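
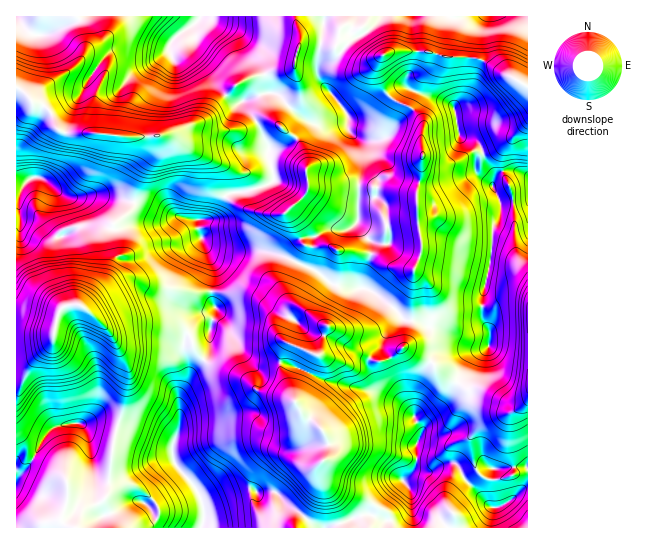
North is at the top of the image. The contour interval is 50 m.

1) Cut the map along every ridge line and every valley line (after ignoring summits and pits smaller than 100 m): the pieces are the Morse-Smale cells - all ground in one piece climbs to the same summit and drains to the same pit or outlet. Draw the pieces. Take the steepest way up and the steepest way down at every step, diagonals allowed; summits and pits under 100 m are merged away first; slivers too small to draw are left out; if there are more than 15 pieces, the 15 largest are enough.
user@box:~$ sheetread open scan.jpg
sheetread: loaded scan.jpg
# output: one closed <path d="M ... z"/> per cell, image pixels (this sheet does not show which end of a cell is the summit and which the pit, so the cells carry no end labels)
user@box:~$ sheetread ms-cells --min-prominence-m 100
<path d="M294 16l-277 0-1 71 10 6 7 10 10 2 8 8 6 16 10 4 36 0 24 4 15 0 36-5 25-12 13-17 21-19 13-7 42-8 3-3 5-21 0-11z"/><path d="M77 304l-11 1-6 5-8 33-20 20-8 16-8 4 1 145 58 0 6-17 6-4 15-6 6-8 4-43 12-45 4-24 0-15-19-35-18-18z"/><path d="M405 348l-23 13-7 0-14-8-4 0-12 8-30-6-7 12-13 35 6 11 20 16 8 17-1 11-11 10 2 24-14 26 4 4 10 7 10 0 34-13 8 0 15 6 9-1 11-5 5-6 0-18-7-10 8-8 4-8 0-20 7-14 1-9 6-7 17-13 10-20-19-11-5-8z"/><path d="M405 87l-8 4-5 7 6 5 12 4 13 15-2 55-4 10 0 34 4 17 0 15-8 17-1 51 9 0 9 6 9 1 34 16 14 3 2-2 0-15-5-7-3-9 2-20 8-33 2-35 6-5 2-10-1-10-8-15 1-13-8-11-6-19-8-4-9-2-3-3-3-21-5-9z"/><path d="M205 360l-13 11-13 26 1 26-8 24 4 18 19 21 8 19 28-12 23-4 3 3 18 0 14 15 16 10 14-26-2-24 11-10 1-4-2-16-13-16-13-8-8-13-32-8-16-13z"/><path d="M153 325l-19 0-25 6 19 35 0 15-4 24-11 37-5 51-6 8-15 6-6 4-4 17 124 0 2-3 1-18-3-9-10-17-15-16-4-12 1-11 7-19-1-26 13-26 11-12-10-12-4-12-4-4z"/><path d="M137 203l-3 0-3 7-18 15-1 20 3 13-6 15-4 8-24 25 29 25 24-6 19 0 29 4 7 6 4 12 10 13 8-13-2-16 7-24-4-5 1-36-13-31-3-14-18-5-17-1z"/><path d="M381 16l-86 0 1 9 4 9 0 11-5 21-4 3-16 2-25 6-13 7-21 19-13 17-25 12-11 1 0 2 50 30 3 6 0 16 5 9 10-4 20-3 16-6 2-2 0-10-5-17 0-9-11-23-14-20 20-9 12 0 23 22 13 8 15 1 19-3 3-6-29-36-2-10 5-5 13-5 15-19 16-8 14-13z"/><path d="M39 177l-6 0-12 11-5 1 0 125 37 10 2 3 2-12 6-8 11-3 8 1 23-24 10-23-3-13 0-18 19-17 2-7-18-6-20-2-26 2-11-5z"/><path d="M527 16l-145 0-16 16-16 8-15 19-13 5-5 5 0 6 4 8 23 26 4 9 3 3 7 2 16-3 17-22-7-8-7-19 3-13 9-6 25-1 17 1 15 5 33 2 23 14 25 12z"/><path d="M207 245l-2 4 8 17-1 36 4 5 0 4-7 20 2 16-7 12 9 6 32 14 16 13 32 8-12-27-1-14 8-16-5-5 6-19 9-8 6-1-10-6-7-9 0-13 8-20-12-6-20-5-30 1-23-4z"/><path d="M414 51l-25 1-9 6-3 13 10 23 4 3 6-6 8-4 46 17 5 9 3 21 3 3 9 2 8 4 6 19 8 11 1 7 2-5 7-4 14 0 10 5 1-90-26-13-23-14-33-2-15-5z"/><path d="M18 88l-2 1 1 99 4 0 12-11 6 0 19 15 11 5 26-2 20 2 18 6 2-2 0-10 4-12 16-28-1-15-27 1-24-4-40-1-6-3-6-16-8-8-10-2-5-8z"/><path d="M527 200l-27 3 1 8-2 10-6 5-2 35-8 33-2 20 2 7 6 9 0 16-18 11-14 25 12 7 13 2 33 16 8-3 5-5z"/><path d="M459 383l-6 6-6 13-22 17-2 12-7 14 1 13-4 12 16 2 14-8 11-1 6 6 7 13 23 25 3 0 0-38 35-3 0-65-13 6-33-16-13-2z"/>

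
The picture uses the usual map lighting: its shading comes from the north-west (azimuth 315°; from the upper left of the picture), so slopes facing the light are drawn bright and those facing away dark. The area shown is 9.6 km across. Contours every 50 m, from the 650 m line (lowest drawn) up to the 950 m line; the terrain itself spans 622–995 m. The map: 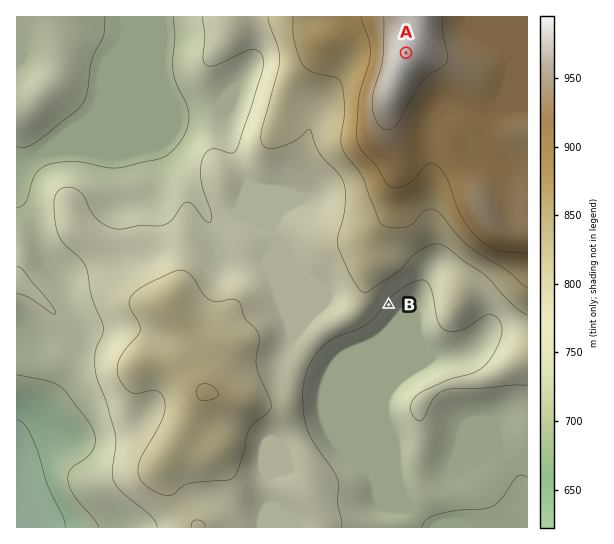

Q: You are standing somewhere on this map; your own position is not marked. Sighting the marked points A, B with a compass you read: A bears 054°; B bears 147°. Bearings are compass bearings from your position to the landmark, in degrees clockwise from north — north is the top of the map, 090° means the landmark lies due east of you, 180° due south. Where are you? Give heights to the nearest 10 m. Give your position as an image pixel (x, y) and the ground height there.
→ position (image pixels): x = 283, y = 142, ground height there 800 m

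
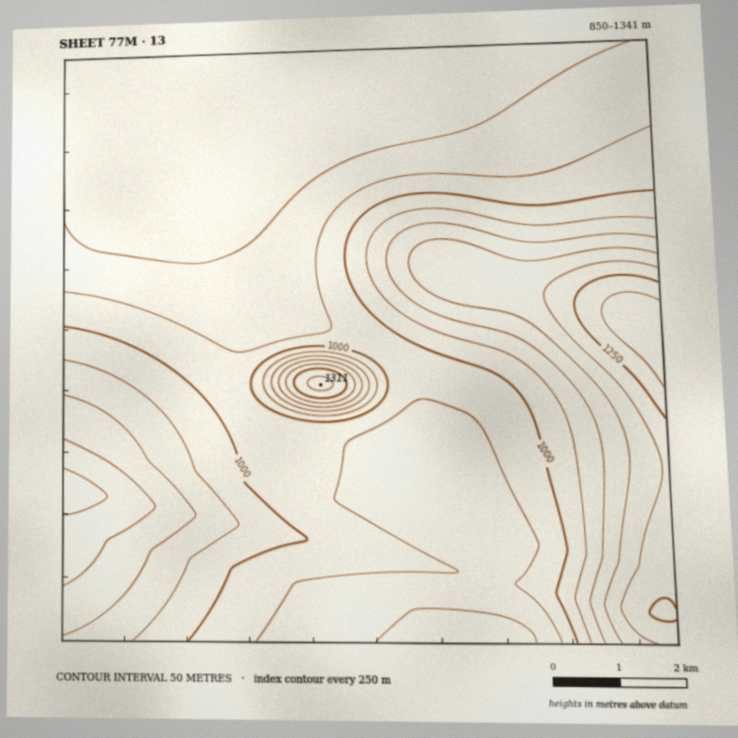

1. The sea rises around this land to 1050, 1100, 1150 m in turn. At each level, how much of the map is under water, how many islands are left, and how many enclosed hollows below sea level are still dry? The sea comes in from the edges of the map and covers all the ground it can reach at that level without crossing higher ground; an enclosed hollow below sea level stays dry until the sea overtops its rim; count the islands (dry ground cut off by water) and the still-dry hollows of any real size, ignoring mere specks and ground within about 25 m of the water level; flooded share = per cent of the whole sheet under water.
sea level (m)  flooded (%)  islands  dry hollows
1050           72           1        0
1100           80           1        0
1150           88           1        0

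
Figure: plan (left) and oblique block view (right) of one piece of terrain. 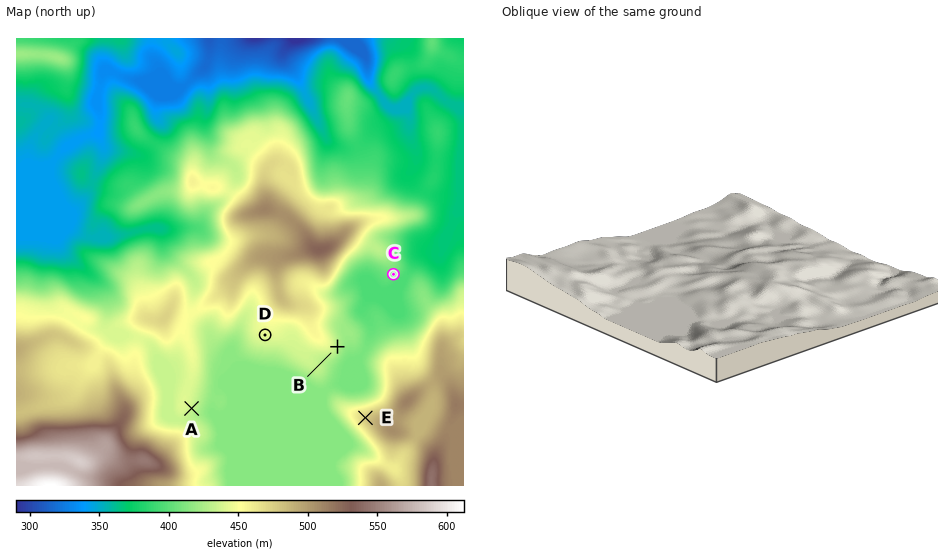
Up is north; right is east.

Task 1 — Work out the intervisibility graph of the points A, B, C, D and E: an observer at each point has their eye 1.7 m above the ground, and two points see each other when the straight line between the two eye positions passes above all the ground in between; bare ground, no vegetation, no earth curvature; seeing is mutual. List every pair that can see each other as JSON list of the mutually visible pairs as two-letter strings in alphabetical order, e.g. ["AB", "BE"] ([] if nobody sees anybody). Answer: ["AD", "AE", "BC", "BE", "CE", "DE"]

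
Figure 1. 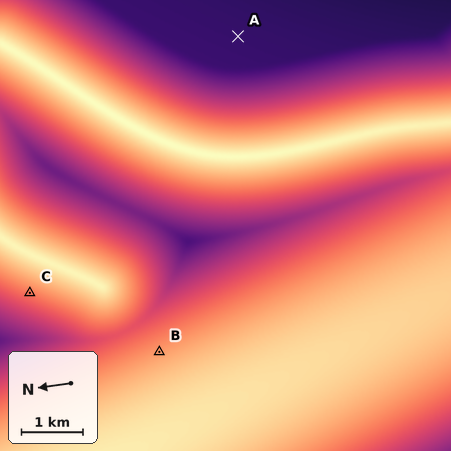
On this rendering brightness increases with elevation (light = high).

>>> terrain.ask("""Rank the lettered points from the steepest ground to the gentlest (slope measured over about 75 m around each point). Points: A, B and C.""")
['C', 'B', 'A']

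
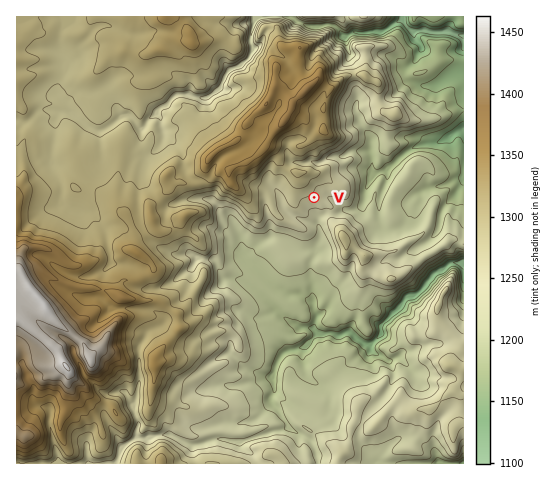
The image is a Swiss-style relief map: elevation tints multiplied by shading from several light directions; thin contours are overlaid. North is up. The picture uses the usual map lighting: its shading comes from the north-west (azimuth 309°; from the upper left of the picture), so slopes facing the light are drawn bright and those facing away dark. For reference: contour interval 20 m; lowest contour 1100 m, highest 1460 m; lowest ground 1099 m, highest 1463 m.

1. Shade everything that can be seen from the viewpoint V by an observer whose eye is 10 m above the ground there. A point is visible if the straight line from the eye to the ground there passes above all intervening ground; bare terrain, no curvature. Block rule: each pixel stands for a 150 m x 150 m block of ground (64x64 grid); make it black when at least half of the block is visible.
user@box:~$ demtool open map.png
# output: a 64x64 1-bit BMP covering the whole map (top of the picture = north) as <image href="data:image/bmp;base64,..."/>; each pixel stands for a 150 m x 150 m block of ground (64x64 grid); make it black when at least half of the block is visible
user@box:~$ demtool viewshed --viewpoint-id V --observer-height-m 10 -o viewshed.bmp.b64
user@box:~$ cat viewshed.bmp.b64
<image width="64" height="64" href="data:image/bmp;base64,Qk0+AgAAAAAAAD4AAAAoAAAAQAAAAEAAAAABAAEAAAAAAAACAAATCwAAEwsAAAIAAAAAAAAA////AAAAAAAAAG//w+QAAAAAf/+fwAAAAABeDn/HAAAAAAAAPx8AAAAAAAHCPwAAAAAAAPx/IAAAABAAPf+QAAAAHAD5PxmAAAAY//o/jQAAABB//P/mAAAAAAH5//YAAAAIAHvv+AAAAAAAx//4AAAQCAAH//gAABEPgDP/4AAANw/gef9AAAAfA/j4P4AAAEcAcfw4AAAAxgAx/6AAAAGHAc/+AAAAAwMB//wcAAAHAQH/IO4AAA8AB/xD5wAAHgD//4GfAAg4A/9+AF4ACDAADzAAXAAEYAAPEABAAABgAA8QAAABAPAAH6AAeAGAwgA4AAA+AAAAAGAQAB4MEAAAQDAAHg8MAAAAYAAeD8QAAACAAH4f5AAAAIAB/nzgAAAAwCR/7OAAAAAAIPgs8AAAAABg/gRwAAAAAOD+ABAAAAABwPwAAAAAAAHgeAAAAAAAAeBwAAAAAAAAYAAAAAAAAAAwAAAAAAAAABAAAAAAAAAAAAAAAAAAAAAAHAAAAAAAAAAAAAAAAAAAAgAAAAAAAAAAAA4AAAAAAAAACAAAAAAAAAAAAAAAAAAAAAAAAAAAAAAAAAAAAAAAAAAQAAAAAAAAAAAAAAAAAAAAAAAAAAAAAAAAAAAAAAAAAAAAAAAAAAAAAAAAAAAAAAAAAAAAAAAAAAAAAAAAAAAAAAAAAAAAAAAAAA=="/>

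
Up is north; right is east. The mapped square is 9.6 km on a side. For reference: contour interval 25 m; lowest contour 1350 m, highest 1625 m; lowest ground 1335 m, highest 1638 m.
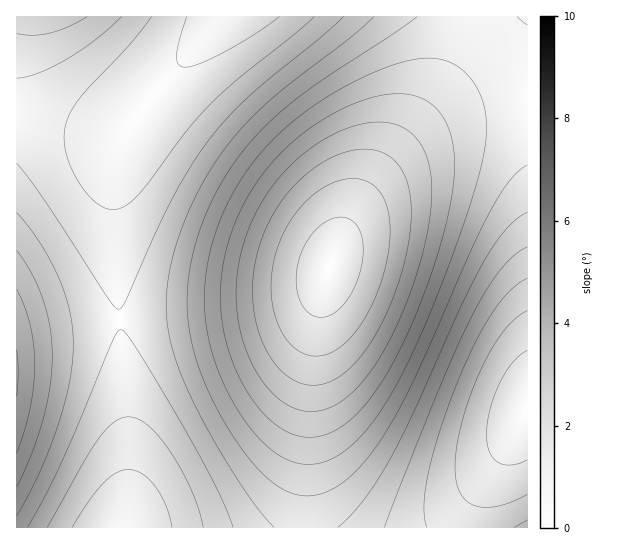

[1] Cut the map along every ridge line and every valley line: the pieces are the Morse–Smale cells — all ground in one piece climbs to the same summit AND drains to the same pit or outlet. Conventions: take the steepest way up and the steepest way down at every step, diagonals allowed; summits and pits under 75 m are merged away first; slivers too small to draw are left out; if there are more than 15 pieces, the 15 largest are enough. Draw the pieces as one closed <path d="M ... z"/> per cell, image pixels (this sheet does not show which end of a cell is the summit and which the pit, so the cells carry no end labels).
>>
<path d="M459 16l-443 1 1 103 82 13 19-1 15-10-12 21-8 39 2 83 10 113 4 73-1 47-5 30 182-1 2-74 5-94 8-57 7-28 9-27 20-40 81-120 14-26 6-20z"/><path d="M527 16l-67 1-3 24-6 20-14 26-73 107-28 53-16 55-8 57-5 94-1 75 222-1z"/><path d="M23 120l-7 1 0 406 106 1 6-30 1-47-4-73-10-113-2-83 6-31 12-26-13 7-19 1z"/>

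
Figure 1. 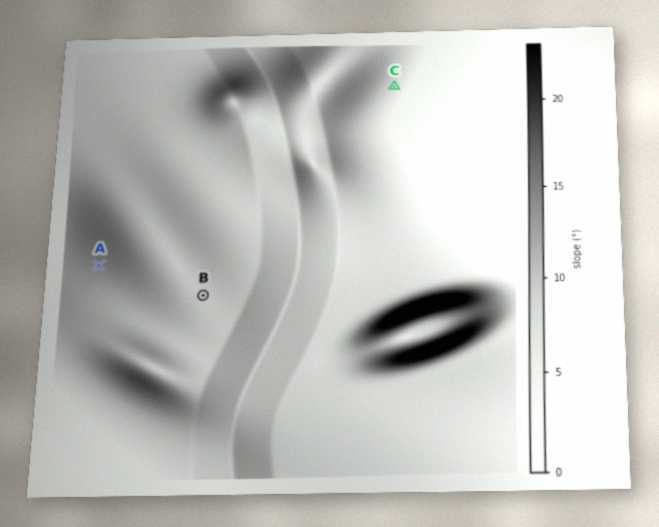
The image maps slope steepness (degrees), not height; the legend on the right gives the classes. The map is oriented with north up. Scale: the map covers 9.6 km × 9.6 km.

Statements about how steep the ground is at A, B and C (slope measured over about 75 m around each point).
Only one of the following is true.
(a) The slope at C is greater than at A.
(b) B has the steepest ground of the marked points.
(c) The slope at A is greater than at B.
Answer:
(c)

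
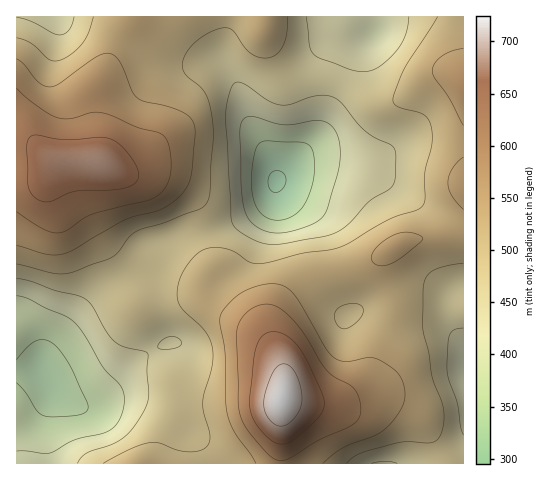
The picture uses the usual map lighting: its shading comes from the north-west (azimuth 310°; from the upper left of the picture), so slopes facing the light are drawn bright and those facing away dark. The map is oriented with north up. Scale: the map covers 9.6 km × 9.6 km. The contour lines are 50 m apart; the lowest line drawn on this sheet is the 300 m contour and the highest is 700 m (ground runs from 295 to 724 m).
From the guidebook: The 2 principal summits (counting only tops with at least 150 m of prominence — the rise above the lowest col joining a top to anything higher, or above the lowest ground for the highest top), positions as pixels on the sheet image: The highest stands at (283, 399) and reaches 724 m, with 429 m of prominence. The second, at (97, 162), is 683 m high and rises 199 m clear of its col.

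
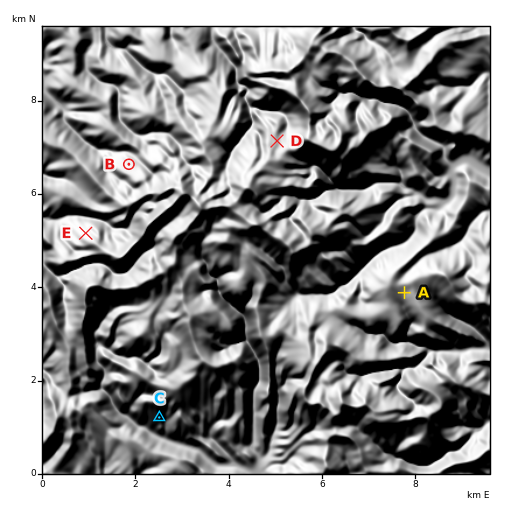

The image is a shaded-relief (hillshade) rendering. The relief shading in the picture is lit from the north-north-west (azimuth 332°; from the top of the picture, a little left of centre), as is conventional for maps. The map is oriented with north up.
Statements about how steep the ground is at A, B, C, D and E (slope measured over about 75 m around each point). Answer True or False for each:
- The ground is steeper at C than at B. True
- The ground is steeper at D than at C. False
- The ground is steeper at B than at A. True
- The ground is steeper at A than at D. False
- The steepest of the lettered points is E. True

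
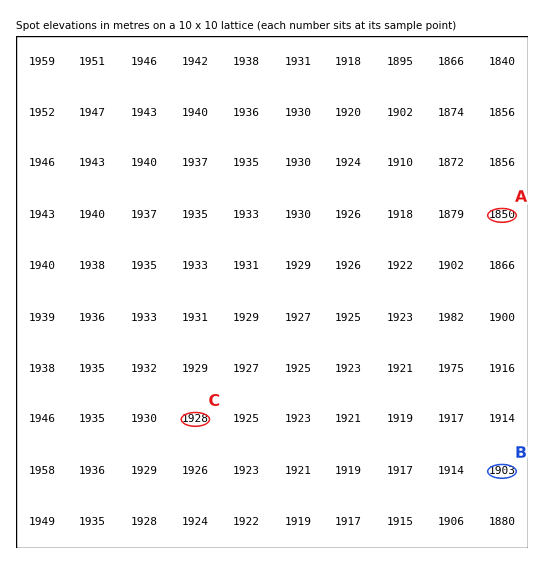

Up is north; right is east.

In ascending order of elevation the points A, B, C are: A B C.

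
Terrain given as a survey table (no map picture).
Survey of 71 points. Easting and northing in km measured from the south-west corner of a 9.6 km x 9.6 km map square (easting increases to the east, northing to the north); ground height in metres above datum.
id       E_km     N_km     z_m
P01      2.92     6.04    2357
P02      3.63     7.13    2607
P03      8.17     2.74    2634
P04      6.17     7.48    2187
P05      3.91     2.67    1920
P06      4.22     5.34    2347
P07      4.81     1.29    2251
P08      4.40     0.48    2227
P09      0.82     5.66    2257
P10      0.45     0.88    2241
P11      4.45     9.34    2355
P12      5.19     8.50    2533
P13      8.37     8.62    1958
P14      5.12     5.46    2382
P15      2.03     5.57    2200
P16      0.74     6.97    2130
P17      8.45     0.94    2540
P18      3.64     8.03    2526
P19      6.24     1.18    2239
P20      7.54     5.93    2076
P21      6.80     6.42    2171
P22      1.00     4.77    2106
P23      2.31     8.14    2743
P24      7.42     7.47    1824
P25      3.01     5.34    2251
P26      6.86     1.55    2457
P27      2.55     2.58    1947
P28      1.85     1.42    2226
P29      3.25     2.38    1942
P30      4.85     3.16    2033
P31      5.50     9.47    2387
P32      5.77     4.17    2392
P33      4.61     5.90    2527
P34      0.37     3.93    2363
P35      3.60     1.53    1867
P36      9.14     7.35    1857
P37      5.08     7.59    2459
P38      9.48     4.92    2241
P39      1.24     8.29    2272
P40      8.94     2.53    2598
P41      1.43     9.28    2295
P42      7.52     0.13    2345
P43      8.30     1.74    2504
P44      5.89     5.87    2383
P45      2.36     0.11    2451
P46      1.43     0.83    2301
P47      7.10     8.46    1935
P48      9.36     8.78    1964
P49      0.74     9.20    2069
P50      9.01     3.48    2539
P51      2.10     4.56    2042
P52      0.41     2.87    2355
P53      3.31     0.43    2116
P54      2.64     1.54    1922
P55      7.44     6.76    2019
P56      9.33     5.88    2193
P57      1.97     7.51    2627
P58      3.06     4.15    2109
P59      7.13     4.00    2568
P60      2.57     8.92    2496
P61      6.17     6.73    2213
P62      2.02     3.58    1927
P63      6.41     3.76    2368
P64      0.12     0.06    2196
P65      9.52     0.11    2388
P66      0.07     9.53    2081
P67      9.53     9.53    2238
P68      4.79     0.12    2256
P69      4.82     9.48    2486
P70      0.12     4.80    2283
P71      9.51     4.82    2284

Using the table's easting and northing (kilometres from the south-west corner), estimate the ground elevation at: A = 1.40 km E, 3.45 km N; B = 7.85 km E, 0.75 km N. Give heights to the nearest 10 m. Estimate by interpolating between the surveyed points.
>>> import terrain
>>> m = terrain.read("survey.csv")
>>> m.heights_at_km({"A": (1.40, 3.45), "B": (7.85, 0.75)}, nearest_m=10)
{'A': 2050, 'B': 2550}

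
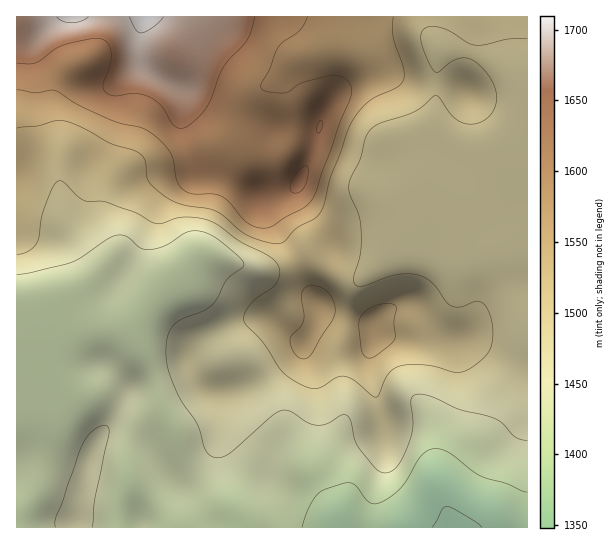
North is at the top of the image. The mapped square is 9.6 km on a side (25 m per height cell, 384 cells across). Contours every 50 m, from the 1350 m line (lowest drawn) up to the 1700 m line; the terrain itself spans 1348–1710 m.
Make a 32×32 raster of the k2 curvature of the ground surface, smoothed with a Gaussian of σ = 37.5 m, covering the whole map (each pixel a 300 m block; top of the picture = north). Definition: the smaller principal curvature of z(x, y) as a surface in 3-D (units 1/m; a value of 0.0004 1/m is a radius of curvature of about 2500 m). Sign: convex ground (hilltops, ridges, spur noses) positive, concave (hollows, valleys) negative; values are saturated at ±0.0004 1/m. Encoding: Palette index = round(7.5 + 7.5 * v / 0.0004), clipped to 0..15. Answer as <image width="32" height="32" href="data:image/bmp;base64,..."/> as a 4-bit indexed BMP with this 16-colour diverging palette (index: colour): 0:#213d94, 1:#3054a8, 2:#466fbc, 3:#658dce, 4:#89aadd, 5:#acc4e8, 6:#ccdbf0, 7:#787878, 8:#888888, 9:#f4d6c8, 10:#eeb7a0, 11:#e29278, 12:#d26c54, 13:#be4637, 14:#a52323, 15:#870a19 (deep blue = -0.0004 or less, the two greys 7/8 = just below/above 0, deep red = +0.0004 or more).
<image width="32" height="32" href="data:image/bmp;base64,Qk12AgAAAAAAAHYAAAAoAAAAIAAAACAAAAABAAQAAAAAAAACAAATCwAAEwsAABAAAAAAAAAAlD0hAKhUMAC8b0YAzo1lAN2qiQDoxKwA8NvMAHh4eACIiIgAyNb0AKC37gB4kuIAVGzSADdGvgAjI6UAGQqHAEaKlBmEZ3ZWd2VWZVZ3ZmZUZ3UXVYdUZ3hlRmZVZVVndFh3JWiHVniHVkRVM0RnZ4VWdxWHZXdodkZTeEE2iXeGVZcmdkaHZ3VWZJtgRoiId2OXNoVGd2d1ZlWqYVZniHdkZ2VkNWdlZXY0iWJXZmh3dkVnQkeIdlRmI2czVnd3eHdVijGJmIY1dxRTFGdmeHd2d2gThmdjJ4YXYjV5hmh3dol1FqdEQVuUKYRmaYZ3d3ZmZTanZTR6hAeXd2mHZnd3ZmZFl2ZHdWYHl2dXd2Z3d3dmVFVWemN6BaZ3RWdmVWd4hlVEVmdHqxBoqEaHZyIzR4dmZWdSNmIyE0RGd3eWZjN2VFVBAAMkdFVFZ3d3t3hzNFQiAAIySZVnd3d3d4dVdjR3EAW5YRZ1Z3d3eId2RoVVhAMmy1QCZWd3d3iHdjZ1d2KIJLpKYDV3d3d3h4YmhmdV2lSIKqAFd3d3d3eXJodFVXd2RCdjBHd3eId3djVlQzNFVmUyaAF3d3d3d2VEM1VIdEZogXgQRnd2VndFRFZ1SJhUaIKZQCNFVWVnaEaJlEWIZFZjaHJGUzinV2Y2iWVnmXRFZkeUWJMptld1EkZpdmdmRVZlZGmTN2RneDACZ2VnZ2VUREVnckVGd1dVIFdlZ3iVV2ZmdkJneHdHeYNIhmd4hVh2hoY0d3d3"/>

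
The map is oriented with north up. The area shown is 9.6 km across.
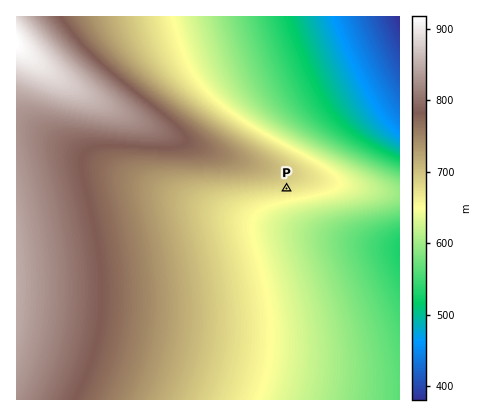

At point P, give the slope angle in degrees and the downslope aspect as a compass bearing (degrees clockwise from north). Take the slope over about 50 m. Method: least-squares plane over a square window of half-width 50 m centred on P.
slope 5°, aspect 169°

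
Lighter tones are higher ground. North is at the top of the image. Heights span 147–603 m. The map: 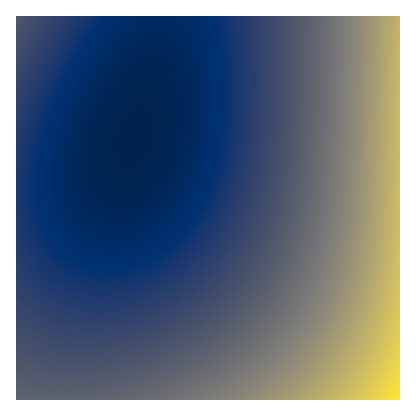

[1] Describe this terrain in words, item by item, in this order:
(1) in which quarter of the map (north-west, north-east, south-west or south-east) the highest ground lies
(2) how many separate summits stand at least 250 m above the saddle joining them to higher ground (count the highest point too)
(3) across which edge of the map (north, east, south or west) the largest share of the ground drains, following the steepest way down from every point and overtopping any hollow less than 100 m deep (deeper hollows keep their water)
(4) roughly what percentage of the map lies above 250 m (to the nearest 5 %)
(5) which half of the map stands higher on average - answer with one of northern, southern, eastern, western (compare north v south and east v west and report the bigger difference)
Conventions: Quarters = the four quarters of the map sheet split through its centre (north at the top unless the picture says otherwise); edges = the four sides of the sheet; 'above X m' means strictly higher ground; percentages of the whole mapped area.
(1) Look to the south-east quarter for the highest ground.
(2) Counting only tops that stand 250 m proud, the map has 1 summit.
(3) The largest share of the runoff leaves by the northern edge.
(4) Ground above 250 m makes up about 50 % of the sheet.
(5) The eastern half stands higher on average than the western half.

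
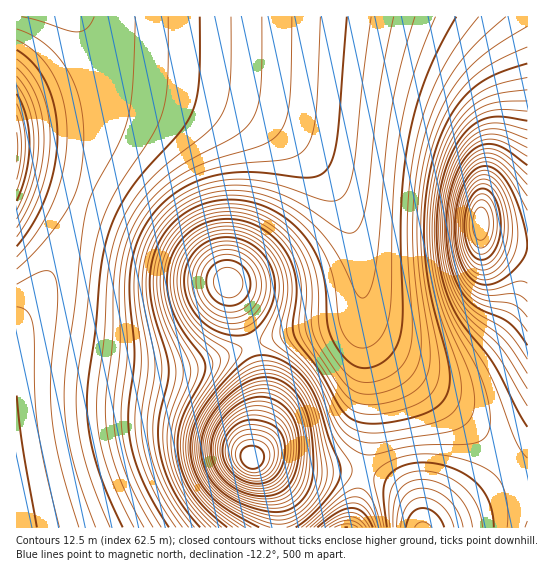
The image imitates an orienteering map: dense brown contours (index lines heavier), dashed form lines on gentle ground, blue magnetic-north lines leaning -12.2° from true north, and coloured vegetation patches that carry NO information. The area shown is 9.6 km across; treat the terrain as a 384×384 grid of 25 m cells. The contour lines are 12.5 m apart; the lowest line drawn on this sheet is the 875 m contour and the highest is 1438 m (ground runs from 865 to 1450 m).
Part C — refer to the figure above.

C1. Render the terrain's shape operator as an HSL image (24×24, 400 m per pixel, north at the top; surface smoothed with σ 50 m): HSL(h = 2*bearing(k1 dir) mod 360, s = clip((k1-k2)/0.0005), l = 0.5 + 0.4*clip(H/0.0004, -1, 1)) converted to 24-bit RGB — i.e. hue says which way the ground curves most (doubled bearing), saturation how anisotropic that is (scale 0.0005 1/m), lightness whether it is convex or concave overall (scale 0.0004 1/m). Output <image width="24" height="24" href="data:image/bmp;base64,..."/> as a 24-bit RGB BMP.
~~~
<image width="24" height="24" href="data:image/bmp;base64,Qk32BgAAAAAAADYAAAAoAAAAGAAAABgAAAABABgAAAAAAMAGAAATCwAAEwsAAAAAAAAAAAAAgXuBgnmBg3aChXKDh22DimeEj12FmUl9pzZWsE4uuqormtkotddpxJKRSzDUAD+tAKnLSex7t9mIsKCNnHmei2qbhWiVhGqPgXqCgniDg3SEhXCHiGuJimSNjFSVqDSpyyKO2zdI3LVQePo7N/pedsLFZEjcACrqAKPoRdqWksR3qJR/nXCNm2WYlWSVkGeOgHmCgXeEgXOGgW6IgWqMf2ORcEyecCO8wS3k3o/S8Nvo1PfkbujDJ8/bMD3THR7iJ37UVL2lgql0nYN1m2h+mWGHlWGIkWWEf3mDfnaEfXKHem6Kd2qPb2SVSkumFx3LT0PoxdTn2PPm7Nnn1qrNP5TCHlqwNji3TWavaJydhZJ2lHJtl2N0ll97lGB9kmR8fHiDenaFd3KIcm6Ma2uQZ3CYUXioF3XJKZvqsty33uWnyZuH5ZGTpG+7HUejNkaZYmGRdXyEh3t0j2hqk2Fuk19zkmF2kWV2eXiDdnaGc3SIb3SMbXePbIGTYpWbLq6vEsOye8lw57qMx5h51KuBw3iRNiqlMTeMbGSBgHJ4hmxujGRrkF9rj2BtjmRyj2hzeHyDdnqGc3qIcXqKcXuKdIGGb4hyUJBbG5VKGrcf3NpY1aiAyquFwG19ezGmSTWIbmN8f25zhWlxi2FukF1mjmJkiWlti25zd4GEdX+FdHyGcnmGcnOCf3J6iXBllIJSYpIyIZ0HVM4AyOwk1LZOvktGmjaRZ0KEcGV6fW52hGZ4jVtzlVlfkXFhhHpvhHh2c4WCdIKFc3yEcXGDfGyDiGJ8lFZjpVtLsIxBfrclR8YAY88AocYXm3A7gUhpbVR9bmh7emx9hWCEkVJ7oU9ToYxZdYxodIR8bYd/cYSFcXmDcWyEe2KJkViRn1OFrldsuH5mv75rgMxNTdIoVK00ZYJSYF51XV5/Z2aAc2aBfVWJmESLuEJGv7JQVqNVYZOIZIt9a4aGbHeEaWWHblqPfFKal1eprnSntpSZv72kpMCdgbmaY6ukVn+YU2OPWF6KY2GGbF+Gb0iOmzOg0DtG4tpUQsFQSKKfWY9/YomIZniHYGaKWFWUWVChaF2uiYOyq625vsW9uMK+maO4bnOzUE6sUkycXFSRZ16KZ1mKXTqSgCOl30Rc/fV2QdhcL6CvTpSFWYyNX3yKW3CNU2iWTm2lW4Wyfqm4ob+3tsS1vLGxsZC2l2W1fUqub0qebFSSbV2LZFaMSDCVWBim31mC//rCVuJ2HoW2RpmST4uRWH+NWXuPUn6XTZCkUbKzabmehL2LrbyTuJyNtXKOtFKjoUiniEyae1eQc2CLYFeMNCuWKBGl0XGq//rMetyQFly3QpSdSYSVU3+QWIGPVY2UT56VTKuGU7Vrdbhgq7hntothtFFXqkh1nkqJlFOSg16MdmWIXlqLLTWWDiKkdqvF//zM1smTGi+0Q4GhRXeYUXiRWoGNW4+MVpZ+T59oUKlMea9LqrFLrYNKp1ZJnktdlVN0jV2ChWeId2uGX2KKNEyWEUykWNSm/f/M4pKHQSWvR2ikRWWaUG2RXXuLY4mGYI51WZRfZJpTf55Pnp9NnYBOmWRQk1dZjV9uh2l9gW+EdXGEZW2JQGKVG3KkOtyD9f+o54VteTSrTUunR1GbUmCRYXGJa4OFa4Z2aItmco9ggZJckpFakX9bjnBfimhlhmxyg3J9fXWBdHWDa3aITnSSLI6iLdZn3vtn34FYokSkdU6rWUqdVlSSY2iJb3mDdIJ7dIVxeodtgolqiYhqiX9rh3huhHRygnZ5gHmAenmBdnqDcHyHXICPQJ2dOMBcueBPy4ZRnFWBmU+sdE6daFeSamWJcnODeX+AeoF5fYN3gYR1hIN1g392gnx3gXt6f3x9fHuAenyBd36Dc4CGZ4aLVJaMSqtem8JPtI1XlGJtqlGgilObeFyRdGiJd3OEenuAfX9+f4B8gIF8gYF7gX98gH59f35+fn1/fH2Aen6BeYCDdoOFb4iIY4+CW5xliKlboZFhj3NrpVSGmFmWhGKPfGyIe3WEfXuBfn5/f39/gIB+gIB+gH9+f39/f39/fn+AfX+Be3+BeoGCeISEdIaDbot+aJFsgJhnlZJqjIBwnVp1k2CGi2iMgXCGfneDfnyBf36Af39/f39/f39/f39/f39/f3+Afn+AfX+BfICBe4KCeYOCd4WAdId8cYtyfY5vio1xiYV0lWJsjmd8iW6EhHSFgHmCf32Bf36Af3+Af39/f39/f3+Af3+Af3+Afn+AfYCAfYGBfIKBe4KAeYR+eIV7d4d2fYl1hYh1h4V2"/>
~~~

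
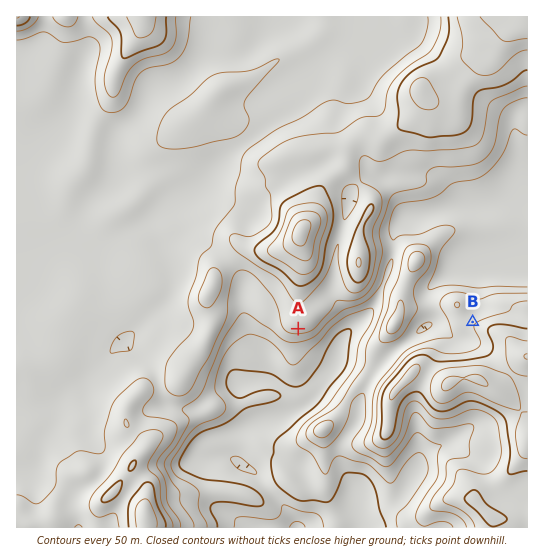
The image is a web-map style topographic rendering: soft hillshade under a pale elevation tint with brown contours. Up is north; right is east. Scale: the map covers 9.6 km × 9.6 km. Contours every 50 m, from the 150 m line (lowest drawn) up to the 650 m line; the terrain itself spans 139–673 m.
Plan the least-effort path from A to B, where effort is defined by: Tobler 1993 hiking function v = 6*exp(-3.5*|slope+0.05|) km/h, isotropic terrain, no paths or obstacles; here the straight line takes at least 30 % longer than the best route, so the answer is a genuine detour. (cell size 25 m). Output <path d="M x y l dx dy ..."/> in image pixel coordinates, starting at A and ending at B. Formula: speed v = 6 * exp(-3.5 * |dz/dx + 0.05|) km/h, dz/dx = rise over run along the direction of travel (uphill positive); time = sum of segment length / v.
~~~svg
<path d="M298 329l9 0 8-4 20-20 3-2 19 0 13-6 8-8 3-2 8 0 5-2 5 0 8 4 2 1 4 8 2 3 3 2 8 4 8 0 29 15 10 0"/>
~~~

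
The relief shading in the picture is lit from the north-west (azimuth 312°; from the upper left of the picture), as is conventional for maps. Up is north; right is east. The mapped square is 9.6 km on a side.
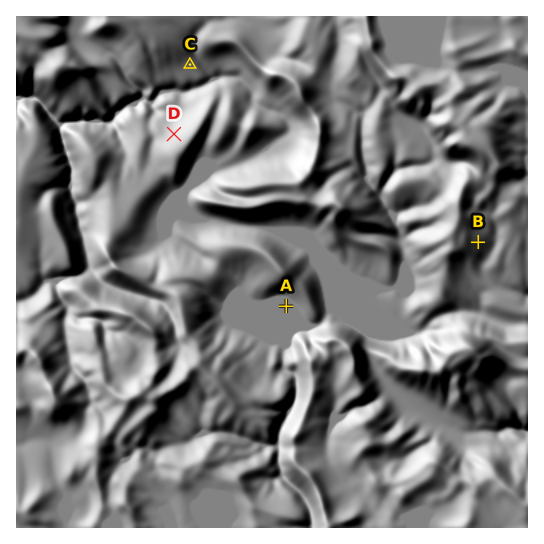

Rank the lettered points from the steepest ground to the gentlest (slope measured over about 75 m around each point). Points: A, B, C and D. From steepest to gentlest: D B C A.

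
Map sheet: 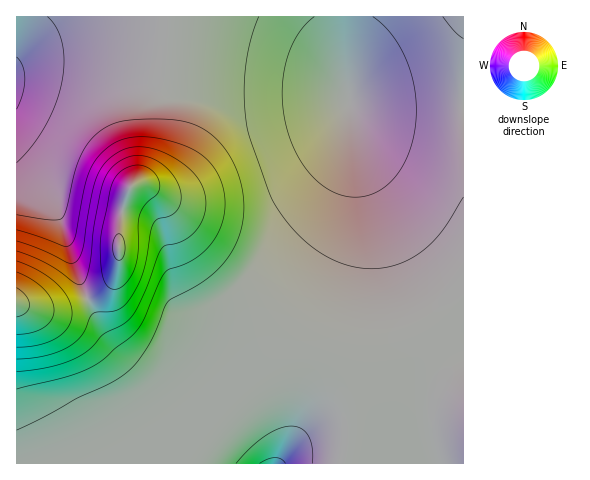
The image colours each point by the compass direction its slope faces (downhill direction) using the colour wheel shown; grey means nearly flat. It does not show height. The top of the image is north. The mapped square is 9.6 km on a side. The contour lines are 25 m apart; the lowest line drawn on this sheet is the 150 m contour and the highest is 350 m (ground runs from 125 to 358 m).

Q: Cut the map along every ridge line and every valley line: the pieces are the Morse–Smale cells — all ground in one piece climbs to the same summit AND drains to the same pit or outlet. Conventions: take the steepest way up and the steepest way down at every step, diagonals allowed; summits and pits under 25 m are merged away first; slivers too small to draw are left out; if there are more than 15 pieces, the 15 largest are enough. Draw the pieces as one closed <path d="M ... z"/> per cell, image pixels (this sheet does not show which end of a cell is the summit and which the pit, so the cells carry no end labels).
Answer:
<path d="M164 78l-8 0-6 27 0 29-6 31-4 13-12 14-6 17-3 22 0 48 2 5 16 13 27 11 58 29 26 10 49 15 22 12 15 17 9 21 1 32-3 20 97 0-6-24 0-29 3-11 11-23 18-16 0-255-99 1-14-2-1-4-9-7-25-6-121-6z"/><path d="M88 300l-21 6-15 3-20-1-16-4 1 160 250-1-11-16-21-20-63-29-19-13-38-37-14-21z"/><path d="M463 16l-299 0-7 61 38 5 121 6 25 6 5 3 5 8 14 2 98-1z"/><path d="M78 65l-40 0-22 6 0 89 23 25 14 18 23 67 8 21 5 7 20-13 9-16 1-38 3-22 6-17 12-14 4-13 6-31 0-29 7-28z"/><path d="M118 264l-3 12-6 9-22 14 14 28 14 21 38 37 19 13 63 29 21 20 11 17 73-1 4-19 0-26-5-18-13-20-24-15-64-21-74-36-27-11-16-13-2-5z"/><path d="M162 16l-145 0-1 54 22-5 40 0 79 12 5-38z"/><path d="M17 161l-1 141 16 6 20 1 15-3 20-6 0-3-11-27-23-67-14-18z"/><path d="M463 361l-17 16-9 16-3 12-2 35 7 24 25-1z"/>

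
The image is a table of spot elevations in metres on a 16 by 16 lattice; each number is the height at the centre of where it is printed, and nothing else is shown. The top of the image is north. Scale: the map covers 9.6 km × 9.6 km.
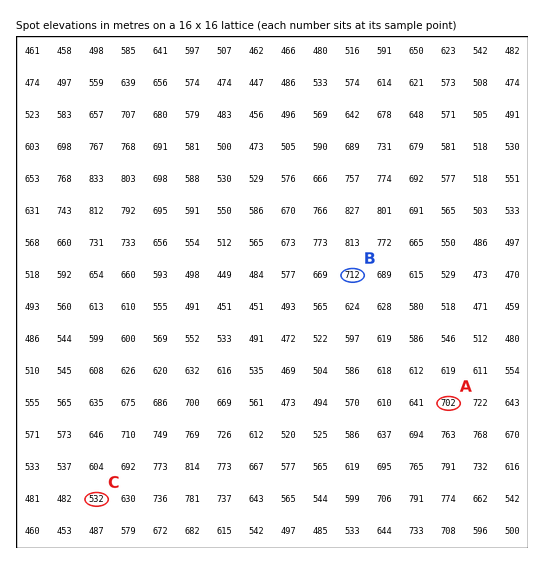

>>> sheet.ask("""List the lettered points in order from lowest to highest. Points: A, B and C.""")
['C', 'A', 'B']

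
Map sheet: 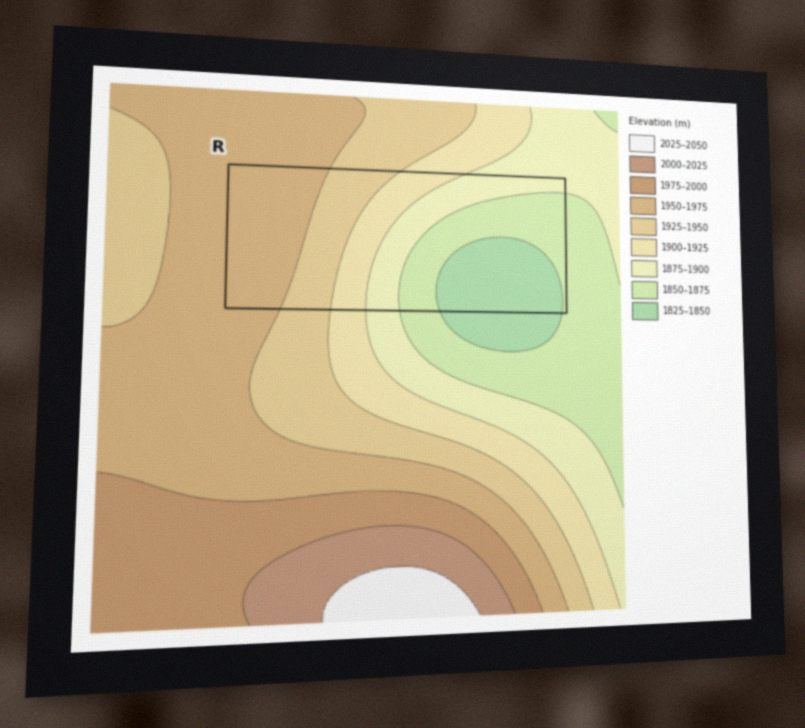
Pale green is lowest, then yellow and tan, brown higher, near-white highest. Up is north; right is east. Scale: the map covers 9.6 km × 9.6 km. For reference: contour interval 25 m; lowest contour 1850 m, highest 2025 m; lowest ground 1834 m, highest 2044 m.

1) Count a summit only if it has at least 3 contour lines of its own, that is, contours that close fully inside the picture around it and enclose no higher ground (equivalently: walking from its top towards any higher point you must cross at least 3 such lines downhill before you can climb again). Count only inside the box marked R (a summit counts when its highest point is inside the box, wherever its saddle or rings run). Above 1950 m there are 0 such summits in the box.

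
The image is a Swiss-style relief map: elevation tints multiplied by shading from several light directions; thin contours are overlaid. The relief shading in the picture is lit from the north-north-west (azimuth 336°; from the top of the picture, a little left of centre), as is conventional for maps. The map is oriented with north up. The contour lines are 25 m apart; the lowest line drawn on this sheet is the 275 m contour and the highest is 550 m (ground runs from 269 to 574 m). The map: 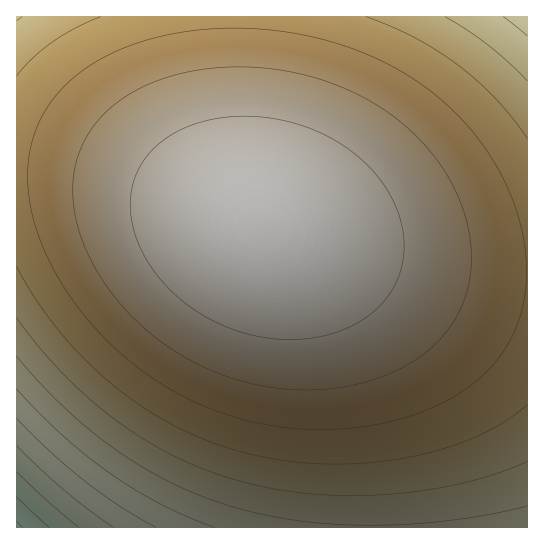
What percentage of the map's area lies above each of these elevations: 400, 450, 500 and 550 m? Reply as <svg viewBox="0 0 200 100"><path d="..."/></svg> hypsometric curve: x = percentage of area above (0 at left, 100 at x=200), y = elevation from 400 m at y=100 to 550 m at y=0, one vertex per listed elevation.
<svg viewBox="0 0 200 100"><path d="M191 100l-20-33-53-34-82-33"/></svg>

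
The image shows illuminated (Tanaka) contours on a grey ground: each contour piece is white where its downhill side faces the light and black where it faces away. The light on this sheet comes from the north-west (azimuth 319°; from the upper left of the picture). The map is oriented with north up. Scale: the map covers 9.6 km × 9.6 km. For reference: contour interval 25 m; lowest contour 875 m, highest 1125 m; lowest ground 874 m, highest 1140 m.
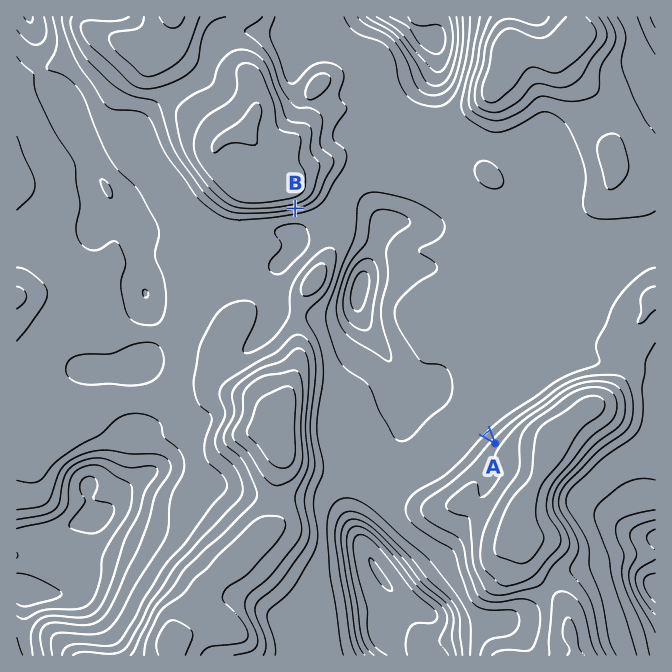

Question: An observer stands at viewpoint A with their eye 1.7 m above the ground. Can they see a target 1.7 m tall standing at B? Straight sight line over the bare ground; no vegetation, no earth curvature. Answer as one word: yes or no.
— yes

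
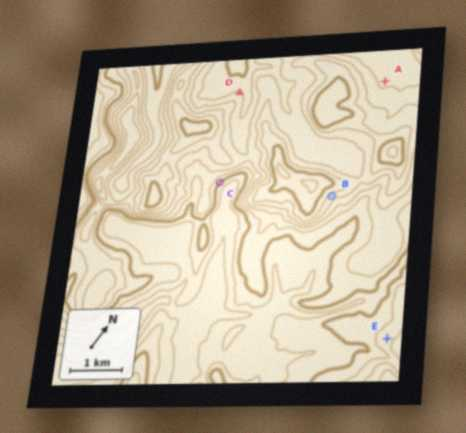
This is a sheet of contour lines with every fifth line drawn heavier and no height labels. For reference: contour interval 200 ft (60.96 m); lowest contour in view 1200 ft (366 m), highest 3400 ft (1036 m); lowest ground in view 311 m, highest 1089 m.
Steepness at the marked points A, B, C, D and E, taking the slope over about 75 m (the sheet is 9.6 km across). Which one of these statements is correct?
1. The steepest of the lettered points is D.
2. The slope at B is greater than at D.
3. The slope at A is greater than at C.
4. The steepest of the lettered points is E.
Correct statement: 2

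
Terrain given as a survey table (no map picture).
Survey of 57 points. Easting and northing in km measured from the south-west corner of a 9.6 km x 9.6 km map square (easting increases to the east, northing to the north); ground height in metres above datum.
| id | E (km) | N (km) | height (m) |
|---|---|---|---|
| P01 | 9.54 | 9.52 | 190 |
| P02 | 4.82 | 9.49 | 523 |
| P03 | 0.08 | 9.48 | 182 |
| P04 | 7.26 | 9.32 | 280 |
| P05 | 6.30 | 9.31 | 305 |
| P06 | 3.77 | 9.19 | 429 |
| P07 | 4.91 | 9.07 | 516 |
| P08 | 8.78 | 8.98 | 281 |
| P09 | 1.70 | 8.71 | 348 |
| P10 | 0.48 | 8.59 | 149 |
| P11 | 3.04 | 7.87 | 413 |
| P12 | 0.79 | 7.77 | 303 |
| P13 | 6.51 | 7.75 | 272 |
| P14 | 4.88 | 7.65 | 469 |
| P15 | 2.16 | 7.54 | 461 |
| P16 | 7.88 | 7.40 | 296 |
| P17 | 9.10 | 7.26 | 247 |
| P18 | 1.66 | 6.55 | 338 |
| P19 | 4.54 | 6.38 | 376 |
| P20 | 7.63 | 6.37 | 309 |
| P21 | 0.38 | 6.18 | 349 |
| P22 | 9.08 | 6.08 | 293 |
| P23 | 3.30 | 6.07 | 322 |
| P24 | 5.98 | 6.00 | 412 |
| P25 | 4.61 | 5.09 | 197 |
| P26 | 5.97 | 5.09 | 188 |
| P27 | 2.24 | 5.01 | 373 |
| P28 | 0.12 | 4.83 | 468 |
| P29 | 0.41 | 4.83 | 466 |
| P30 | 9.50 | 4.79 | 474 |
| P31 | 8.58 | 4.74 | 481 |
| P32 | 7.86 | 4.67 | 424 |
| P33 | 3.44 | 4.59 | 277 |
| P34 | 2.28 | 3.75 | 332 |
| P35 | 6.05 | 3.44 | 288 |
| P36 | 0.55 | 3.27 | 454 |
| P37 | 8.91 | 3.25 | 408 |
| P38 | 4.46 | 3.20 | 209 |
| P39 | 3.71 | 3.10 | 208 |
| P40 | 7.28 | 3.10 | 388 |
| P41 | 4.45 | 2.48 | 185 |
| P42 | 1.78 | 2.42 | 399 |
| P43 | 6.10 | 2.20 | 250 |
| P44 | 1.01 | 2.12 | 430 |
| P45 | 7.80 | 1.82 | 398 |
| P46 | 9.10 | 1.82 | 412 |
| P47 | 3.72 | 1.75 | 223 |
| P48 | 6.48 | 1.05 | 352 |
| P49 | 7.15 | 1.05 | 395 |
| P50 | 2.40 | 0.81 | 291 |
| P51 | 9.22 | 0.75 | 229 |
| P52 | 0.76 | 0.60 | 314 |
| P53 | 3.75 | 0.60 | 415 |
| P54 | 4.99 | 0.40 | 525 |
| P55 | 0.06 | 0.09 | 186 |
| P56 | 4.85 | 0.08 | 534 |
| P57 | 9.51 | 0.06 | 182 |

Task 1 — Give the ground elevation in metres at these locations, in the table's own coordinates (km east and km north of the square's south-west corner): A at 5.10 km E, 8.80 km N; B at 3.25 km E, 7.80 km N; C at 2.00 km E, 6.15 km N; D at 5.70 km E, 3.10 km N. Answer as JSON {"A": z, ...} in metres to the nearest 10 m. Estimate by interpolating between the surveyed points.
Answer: {"A": 480, "B": 420, "C": 370, "D": 240}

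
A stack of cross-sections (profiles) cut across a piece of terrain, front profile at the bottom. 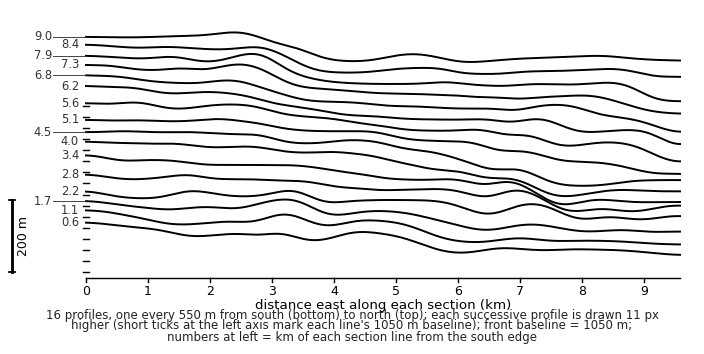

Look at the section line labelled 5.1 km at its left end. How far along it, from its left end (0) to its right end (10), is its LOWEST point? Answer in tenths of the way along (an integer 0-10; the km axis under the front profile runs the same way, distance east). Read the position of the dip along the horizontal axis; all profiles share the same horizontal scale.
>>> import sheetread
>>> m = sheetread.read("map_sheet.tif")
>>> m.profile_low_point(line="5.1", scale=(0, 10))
10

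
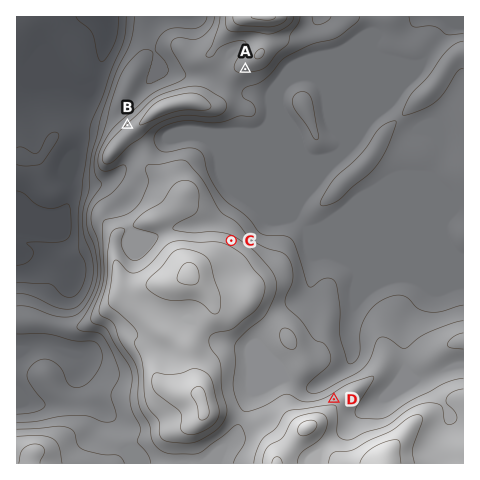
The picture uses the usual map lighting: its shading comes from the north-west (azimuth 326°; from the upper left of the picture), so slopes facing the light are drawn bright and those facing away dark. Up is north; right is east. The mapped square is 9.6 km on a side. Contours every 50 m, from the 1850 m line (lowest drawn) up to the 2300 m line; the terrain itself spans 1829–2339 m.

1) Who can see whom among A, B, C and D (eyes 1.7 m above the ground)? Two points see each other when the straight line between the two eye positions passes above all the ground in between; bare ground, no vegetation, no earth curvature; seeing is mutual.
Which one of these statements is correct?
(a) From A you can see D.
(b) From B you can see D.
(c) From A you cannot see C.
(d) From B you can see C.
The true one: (a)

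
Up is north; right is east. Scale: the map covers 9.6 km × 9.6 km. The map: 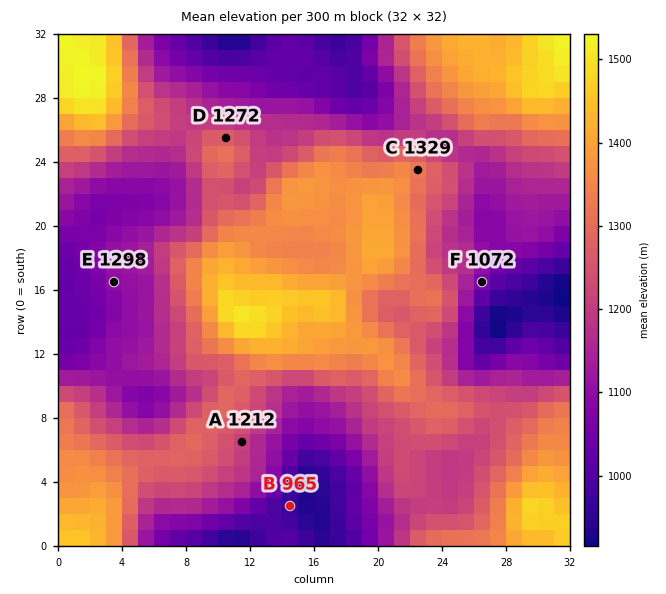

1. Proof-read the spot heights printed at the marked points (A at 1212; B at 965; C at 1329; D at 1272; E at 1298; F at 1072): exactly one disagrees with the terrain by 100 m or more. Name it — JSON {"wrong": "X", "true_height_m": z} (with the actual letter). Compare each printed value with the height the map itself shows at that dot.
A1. {"wrong": "E", "true_height_m": 1098}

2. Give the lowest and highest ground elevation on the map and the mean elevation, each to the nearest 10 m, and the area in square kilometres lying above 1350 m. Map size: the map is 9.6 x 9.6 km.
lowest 910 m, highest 1530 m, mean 1220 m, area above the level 21.3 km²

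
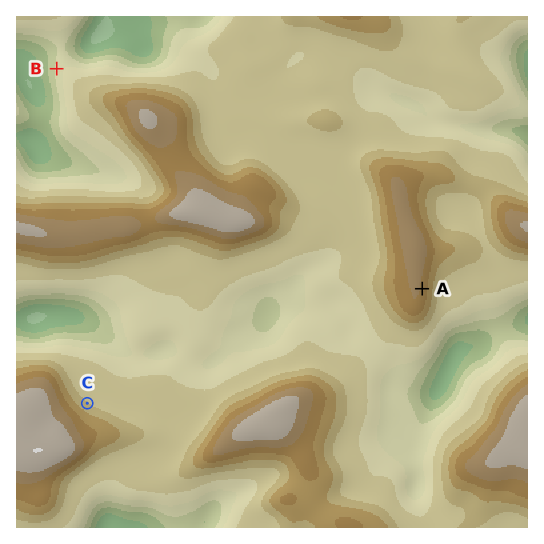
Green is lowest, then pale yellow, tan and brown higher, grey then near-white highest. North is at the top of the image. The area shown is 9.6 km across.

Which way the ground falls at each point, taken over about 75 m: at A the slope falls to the E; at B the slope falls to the W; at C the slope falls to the NE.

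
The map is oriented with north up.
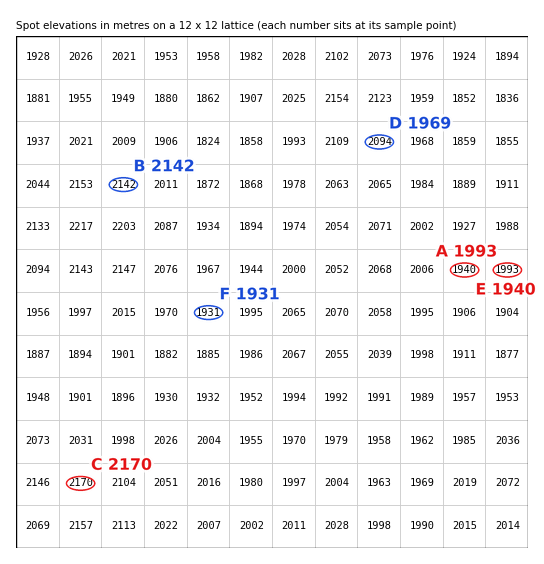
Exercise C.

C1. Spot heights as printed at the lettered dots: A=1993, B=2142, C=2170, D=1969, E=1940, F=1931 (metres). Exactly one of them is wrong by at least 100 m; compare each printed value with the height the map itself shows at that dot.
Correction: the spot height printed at D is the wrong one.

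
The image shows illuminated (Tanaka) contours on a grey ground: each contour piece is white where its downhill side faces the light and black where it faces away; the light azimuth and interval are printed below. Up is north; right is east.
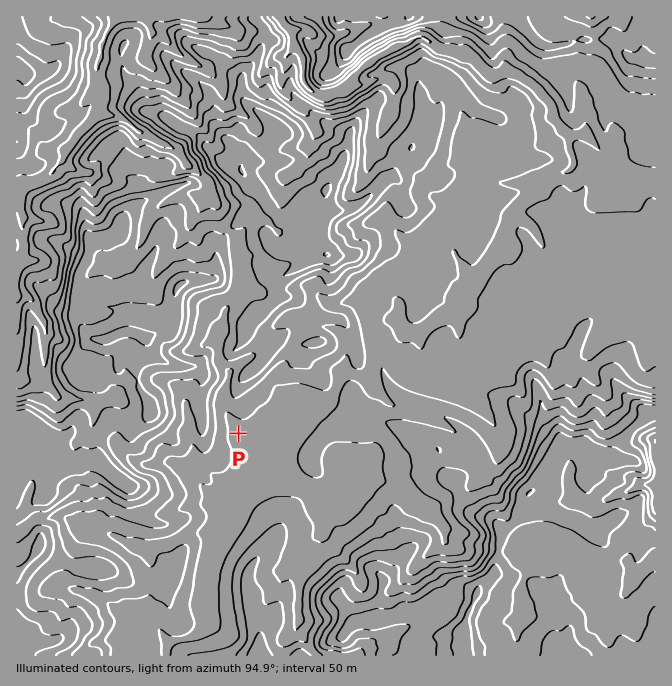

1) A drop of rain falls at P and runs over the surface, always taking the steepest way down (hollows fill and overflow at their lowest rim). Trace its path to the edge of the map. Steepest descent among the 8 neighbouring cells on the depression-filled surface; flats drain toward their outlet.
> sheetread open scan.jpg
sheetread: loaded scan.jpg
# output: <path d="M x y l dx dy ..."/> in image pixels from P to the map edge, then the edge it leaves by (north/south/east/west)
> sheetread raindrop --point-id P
<path d="M239 433l3-1 16 0 2-2 7 0 7-7 6-3 4 0 3-2 7-6 1 0 19-15 16 0 5-5 2-4 0-3 10-10 11 0 2 2 7 0 5-5 0-35 2-4 13-13 8 0 9 10 3 0 1 2 14 0 8-9 7-3 3-3 5 0 2-2 8 0 9-8 0-5-2-2 0-7 6-6 0-4 17-16 0-2 10-12 0-1 5-5 0-4 2-1 0-5 8-17 0-7 12-11 6-4 11-10 0-1 1 0 10-10 7-4 5 0 2-1 3 0 7-7 0-7-2-1 0-4-3-6 0-14-14-13 0-7-1-1 0-4-2-3-18-20-2 0-4-3-1 0-3-4-2 0-7-5-17 0-1 2-7 0-18-18-10 0-7-5-5 0-2-2-8 0-12-10-6-3-5 0-9 6-3 0-1 2-6 0-3 2-3 3-12 5-10 8-5 2-13 13-2 5-2 0-8 9-6 0-2 1-17 0-11-11 0-20-2-2 0-5-10-10 0-8-2-4-15-16"/>
exit: north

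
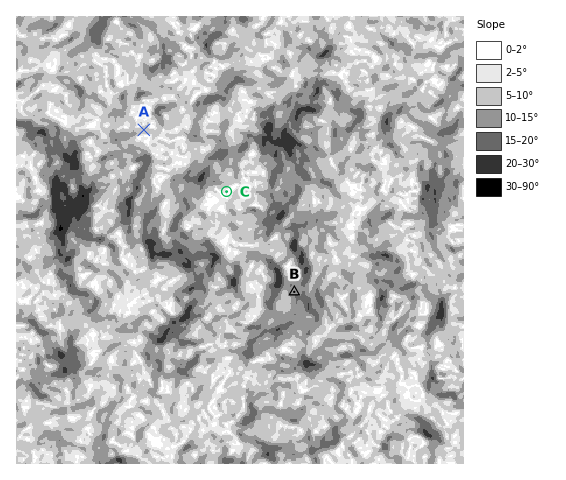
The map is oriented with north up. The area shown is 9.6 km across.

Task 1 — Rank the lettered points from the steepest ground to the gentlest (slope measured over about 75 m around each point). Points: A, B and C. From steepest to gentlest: B A C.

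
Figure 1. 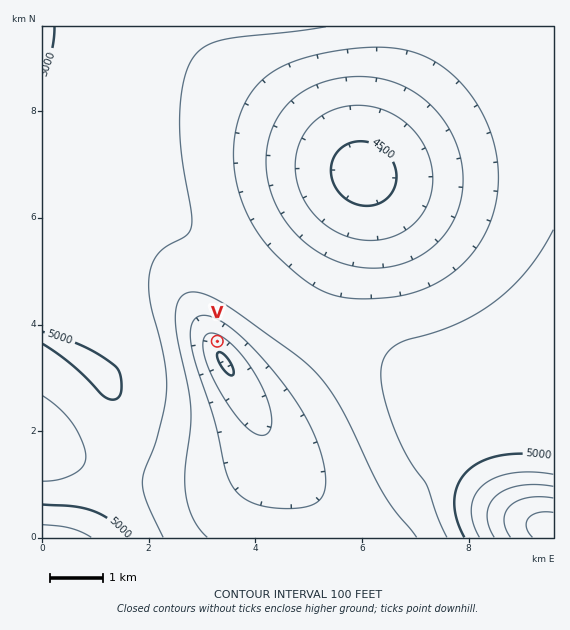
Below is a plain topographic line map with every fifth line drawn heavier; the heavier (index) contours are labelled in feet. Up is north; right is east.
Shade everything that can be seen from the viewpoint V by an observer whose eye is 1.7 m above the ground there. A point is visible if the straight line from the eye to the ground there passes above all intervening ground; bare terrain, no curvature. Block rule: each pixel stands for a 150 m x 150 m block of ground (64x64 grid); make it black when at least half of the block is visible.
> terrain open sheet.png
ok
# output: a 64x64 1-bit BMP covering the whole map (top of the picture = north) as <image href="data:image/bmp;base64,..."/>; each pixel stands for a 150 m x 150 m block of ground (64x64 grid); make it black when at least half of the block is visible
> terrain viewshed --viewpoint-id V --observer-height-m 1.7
<image width="64" height="64" href="data:image/bmp;base64,Qk0+AgAAAAAAAD4AAAAoAAAAQAAAAEAAAAABAAEAAAAAAAACAAATCwAAEwsAAAIAAAAAAAAA////AAAAAAAAAAB/8AAP8AAAAH/wAA/8AAAAP/gAD/4AAAA/+AAH/gAAAD/4AAHgAAAAP/gAAAAAAAA/+AAAAAAAAD/4AAAAAAAAP/gAAAAAAAB/+AAAAAAAAH/4AAAAAAAAf/AAAAAAAAD/4AAAAAAAAf/AAAAAAAAD/4AAAAAAAAf/AAAAAAAAD/4AAAAAAAAP/gAAAAAAAB/8AAAAAAAAP/gAAAAAAAB/+AAAAAAAAH/wAAAAAAAAf+AAAAAAAAD/4AAAAAAAAP/AAAAAAAAA/4AAAAAAAAD/AAAAAAAAAHAAAAAAAAAAAAAAAAAAAAAAAAAAAAAAAAAAAAAAAAAAAAAAAAAAAAAAAAAAAAAAAAAAAAAAAAAAAAAAAAAAAAAAAAAAAAAAAAAAAAAAAAAAAAAAAAAAAAAAAAAAAAAAAAAAAAAAAAAAAAAAAAAAAAAAAAAAAAAAAAAAAAAAAAAAAAAAAAAAAAAAAAAAAAAAAAAAAAAAAAAAAAAAAAAAAAAAAAAAAAAAAAAAAAAAAAAAAAAAAAAAAAAAAAAAAAAAAAAAAAAAAAAAAAAAAAAAAAAAAAAAAAAAAAAAAAAAAAAAAAAAAAAAAAAAAAAAAAAAAAAAAAAAAAAAAAAAAAAAAAAAAAAAAAAAAAAAAAAAAAAAAAAAAAAAAAAAAAAAAAAAAAAAAAAAAA=="/>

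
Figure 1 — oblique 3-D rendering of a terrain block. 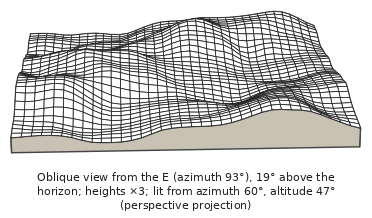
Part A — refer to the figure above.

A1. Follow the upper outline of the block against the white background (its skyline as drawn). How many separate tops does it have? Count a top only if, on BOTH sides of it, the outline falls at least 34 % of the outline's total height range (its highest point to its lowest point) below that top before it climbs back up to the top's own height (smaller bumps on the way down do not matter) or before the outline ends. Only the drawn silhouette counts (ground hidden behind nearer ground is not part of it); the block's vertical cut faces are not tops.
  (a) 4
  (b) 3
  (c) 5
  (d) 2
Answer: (b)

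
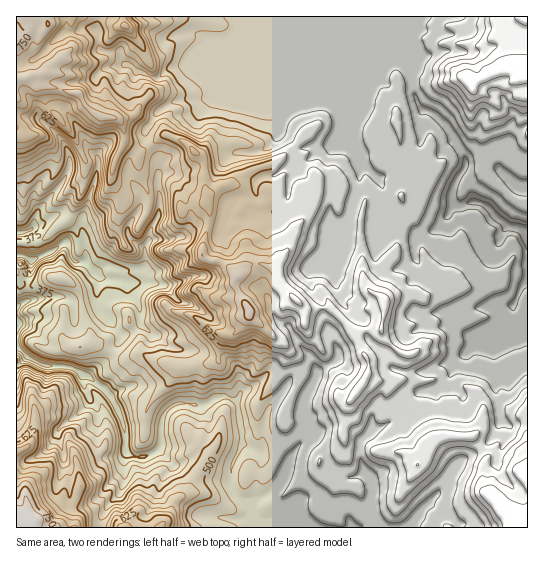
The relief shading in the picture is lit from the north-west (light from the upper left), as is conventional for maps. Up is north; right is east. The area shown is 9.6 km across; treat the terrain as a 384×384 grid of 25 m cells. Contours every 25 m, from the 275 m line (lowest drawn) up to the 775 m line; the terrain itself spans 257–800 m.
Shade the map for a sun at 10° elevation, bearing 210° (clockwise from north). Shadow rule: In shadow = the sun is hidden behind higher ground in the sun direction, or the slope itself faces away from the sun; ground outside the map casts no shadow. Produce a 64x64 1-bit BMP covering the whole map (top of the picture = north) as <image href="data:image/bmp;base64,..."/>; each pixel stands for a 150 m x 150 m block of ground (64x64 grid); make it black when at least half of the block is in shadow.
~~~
<image width="64" height="64" href="data:image/bmp;base64,Qk0+AgAAAAAAAD4AAAAoAAAAQAAAAEAAAAABAAEAAAAAAAACAAATCwAAEwsAAAIAAAAAAAAA////AAAAAAAJxAwAAAAAAB/MvAAAAAAAP8/8AAAAAAQ+7/gAAAAADn5/4EAAAAAOfP/gQAAQABz+/fgAABAAPP794AAAAAAYfv/gAAAgABgd/AAAACAAGJ38AAAAL4AT//wAAAAAgAAf/EAAAAAP3BP8BgAAAA/YEfgGAAAAA5gz+AYgAAAJGDfwAAAAABI8P/AAAAAABnh/wAAAAAAB+H+AAAAAz/34/wAAAACMBPj4ABgAAAwAAIAA8AAzHMwAIADAAHIZ/ABgOYAA5CP+AABxAMHgY/4AAGIDA4Bh/gBAQx4HDMEEDCJGPAcdwwAAAIBwDj/H8AABwDMAf8/wAEPAAwB/n/AB38AAAH+fwAH/gABwPx/AAU+AAOMfHuABBgM54A8e4AvABADAABxwD0AAAAAACAAfAAAAAAAAADgAAAAAAAAB8AAAAAAAAAfgAABAAAAAAgAAAEAAAAAAAwAAAMEQYAAAAAAA8BbgAAAAAAD+B+AAAABAAP/H4AEABIADw8vAAwAMAgfH4YACADkDH87gAAYAcwA//gAADAAiDH/gDgB4AAA+H+AHAOAEQH4P4AEAwAgA/kDAAABAEAP/+AAAAEAAAP/4AAAAgAAAfjgAAACDwADAcAAAAAfgAODgAAAAA+8FQOAAAAAAwQPB4AAAAAeAAMPAAAAAAAAEA4AAAAACAA=="/>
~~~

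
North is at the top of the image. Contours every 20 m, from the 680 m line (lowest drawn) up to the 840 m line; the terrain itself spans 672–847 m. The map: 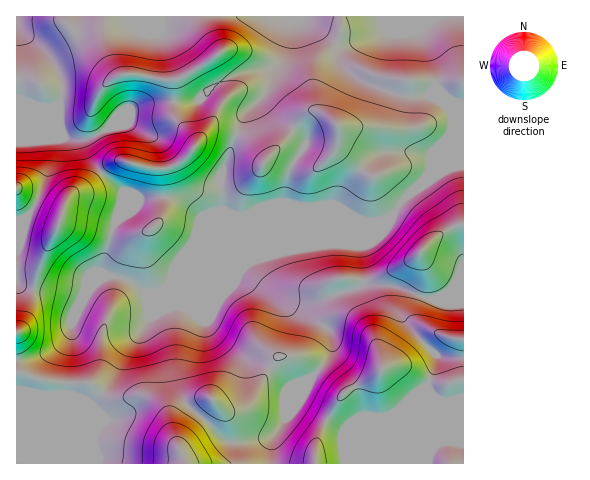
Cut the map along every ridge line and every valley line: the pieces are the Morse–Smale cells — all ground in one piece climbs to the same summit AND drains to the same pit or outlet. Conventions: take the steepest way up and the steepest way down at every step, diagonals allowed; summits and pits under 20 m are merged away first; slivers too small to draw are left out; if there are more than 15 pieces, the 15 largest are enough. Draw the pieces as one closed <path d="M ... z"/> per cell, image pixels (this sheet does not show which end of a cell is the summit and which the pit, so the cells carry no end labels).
<path d="M242 274l-17 10-56 22-17 10-9 13-14 15-20 39-17 21-24-9-51 0-1 68 255 1 2-25 13-20 10-26 32-35 3-7 1-11-2-8-7-7-44-25z"/><path d="M243 268l-2 6 15 8 23 18 44 25 7 7 2 8-1 11-3 7-32 35-10 26-13 20-1 25 192-1-1-167-19 0-12 4-36-13-29-3-48 17-20 1-13-4-16-8z"/><path d="M437 86l-10 9-17 2-2 27-6 5-21-2-41 0-15-13-14-4-11 9-12 18-23 24-17-21-11-6-16 39 2 36 15 9 113 0 14 3 16 0 9-4 12-16 25-25 14-31 10-15 0-19-7-16z"/><path d="M172 197l-29 1-13 15-16 11-14 46 2 3 6 3 16 2 12 6 9 8 15 0 174-72 18-2-149 0-18-18z"/><path d="M199 16l-182 0-1 8 4 5 20 17 16 20 6 14 1 12-3 10-8 5-35-3-1 13 51 21 20 2 18-10 13-15 16-8 28-6 35 0 22-19-9-19 9-11-16-23z"/><path d="M351 219l-17 1-174 72-15 0-9-8-12-6-16-2-10 5-8 9-4 7-8 5-18-8-31-5-12-7-1 113 52 0 24 9 17-21 20-39 14-15 9-13 17-10 66-26 6-10 15-11z"/><path d="M220 82l-9 5-14 14-35 0-28 6-16 8-16 18-12 5-10 2 4 1 11 25 27 24 0 10-5 21 13-8 10-14 13-2 29 2 21 19 35-1-15-8 0-17-3-10 3-13 14-35-22-5-13 8 9-12 15-27z"/><path d="M18 118l-2 0 2 10 30 12 1 26-6 21-9 21-8 10-10 3 0 60 4 5 9 3 31 5 20 8 18-21 9-4-7-7 21-64 1-16-27-24-12-25-20-4z"/><path d="M447 96l-2 2 7 17 0 11-14 24-9 23-27 28-6 9-12 9-18 18-5 8 2 41 16-2 17 3 36 13 12-4 20-1 0-191-9-2z"/><path d="M301 16l-7 1-11 39-9 15-4 13-6 11-20 21-6 18 10 6 17 21 23-24 12-18 11-9 14 4 15 13 41 0 10 2 11 0 4-2 3-8 1-22-22-5-34-15-10-9-5-13 5-9 12-4-17 0z"/><path d="M463 16l-161 0 0 2 37 24 20-1-15 5-5 9 5 13 10 9 34 15 22 4 0-16 23 2 31-1z"/><path d="M293 16l-93 0 3 13 16 23-9 10 9 20 20-9 31-5 7-3 6-10z"/><path d="M17 24l-1 79 12 1 10 3 14 0 5-2 5-7 1-13-7-19-10-13-20-17z"/><path d="M17 127l-1 93 4 0 9-5 14-28 6-21 0-23-4-5z"/><path d="M277 65l-7 3-31 5-18 8 5 17-21 35 15-4 17 5 9-22 21-21z"/>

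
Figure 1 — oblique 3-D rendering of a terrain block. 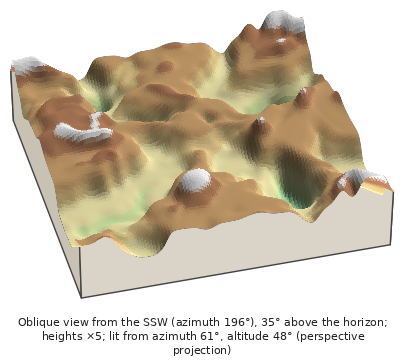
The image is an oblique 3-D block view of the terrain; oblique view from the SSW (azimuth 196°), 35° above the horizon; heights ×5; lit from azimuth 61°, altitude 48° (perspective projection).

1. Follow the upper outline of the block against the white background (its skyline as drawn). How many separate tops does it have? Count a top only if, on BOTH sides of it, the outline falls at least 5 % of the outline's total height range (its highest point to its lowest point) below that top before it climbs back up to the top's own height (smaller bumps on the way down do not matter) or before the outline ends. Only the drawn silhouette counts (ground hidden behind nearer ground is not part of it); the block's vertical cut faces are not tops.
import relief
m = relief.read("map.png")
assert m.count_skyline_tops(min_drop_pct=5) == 3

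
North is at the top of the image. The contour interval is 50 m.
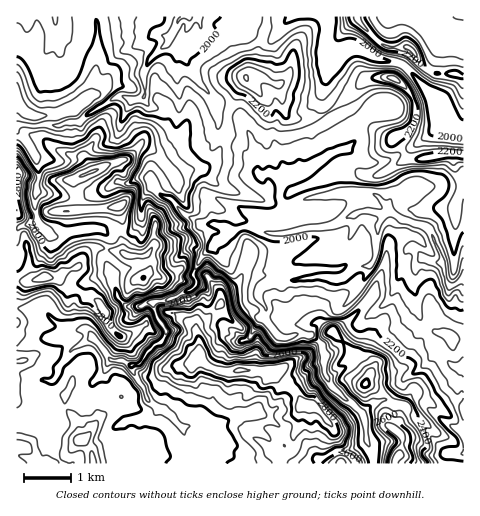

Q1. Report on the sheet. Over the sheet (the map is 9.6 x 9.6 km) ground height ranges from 1820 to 2940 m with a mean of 2310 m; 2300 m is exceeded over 40.5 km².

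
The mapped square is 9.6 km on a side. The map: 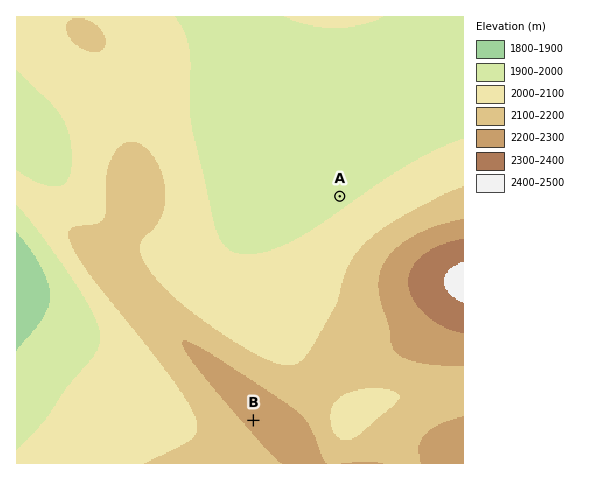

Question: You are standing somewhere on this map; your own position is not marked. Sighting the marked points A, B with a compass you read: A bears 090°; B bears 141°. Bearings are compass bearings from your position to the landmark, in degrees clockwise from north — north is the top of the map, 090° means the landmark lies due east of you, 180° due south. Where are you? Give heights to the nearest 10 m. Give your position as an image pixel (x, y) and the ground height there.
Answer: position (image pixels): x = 72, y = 196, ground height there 2030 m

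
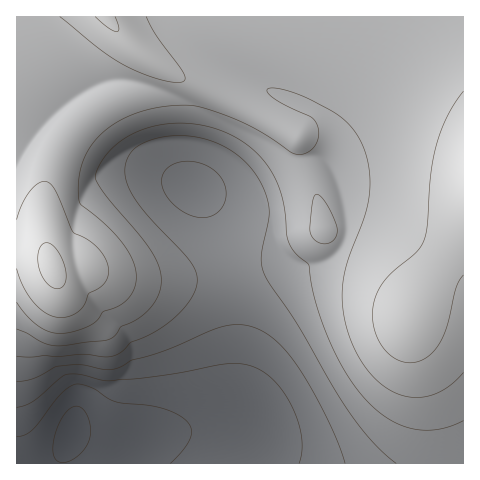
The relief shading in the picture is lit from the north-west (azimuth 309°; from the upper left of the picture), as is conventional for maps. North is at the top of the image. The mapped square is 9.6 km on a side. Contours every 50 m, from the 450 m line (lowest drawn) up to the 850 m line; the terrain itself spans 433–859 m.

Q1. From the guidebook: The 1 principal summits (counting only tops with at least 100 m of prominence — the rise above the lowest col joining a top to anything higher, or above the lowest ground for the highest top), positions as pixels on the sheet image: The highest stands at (53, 267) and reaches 859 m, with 426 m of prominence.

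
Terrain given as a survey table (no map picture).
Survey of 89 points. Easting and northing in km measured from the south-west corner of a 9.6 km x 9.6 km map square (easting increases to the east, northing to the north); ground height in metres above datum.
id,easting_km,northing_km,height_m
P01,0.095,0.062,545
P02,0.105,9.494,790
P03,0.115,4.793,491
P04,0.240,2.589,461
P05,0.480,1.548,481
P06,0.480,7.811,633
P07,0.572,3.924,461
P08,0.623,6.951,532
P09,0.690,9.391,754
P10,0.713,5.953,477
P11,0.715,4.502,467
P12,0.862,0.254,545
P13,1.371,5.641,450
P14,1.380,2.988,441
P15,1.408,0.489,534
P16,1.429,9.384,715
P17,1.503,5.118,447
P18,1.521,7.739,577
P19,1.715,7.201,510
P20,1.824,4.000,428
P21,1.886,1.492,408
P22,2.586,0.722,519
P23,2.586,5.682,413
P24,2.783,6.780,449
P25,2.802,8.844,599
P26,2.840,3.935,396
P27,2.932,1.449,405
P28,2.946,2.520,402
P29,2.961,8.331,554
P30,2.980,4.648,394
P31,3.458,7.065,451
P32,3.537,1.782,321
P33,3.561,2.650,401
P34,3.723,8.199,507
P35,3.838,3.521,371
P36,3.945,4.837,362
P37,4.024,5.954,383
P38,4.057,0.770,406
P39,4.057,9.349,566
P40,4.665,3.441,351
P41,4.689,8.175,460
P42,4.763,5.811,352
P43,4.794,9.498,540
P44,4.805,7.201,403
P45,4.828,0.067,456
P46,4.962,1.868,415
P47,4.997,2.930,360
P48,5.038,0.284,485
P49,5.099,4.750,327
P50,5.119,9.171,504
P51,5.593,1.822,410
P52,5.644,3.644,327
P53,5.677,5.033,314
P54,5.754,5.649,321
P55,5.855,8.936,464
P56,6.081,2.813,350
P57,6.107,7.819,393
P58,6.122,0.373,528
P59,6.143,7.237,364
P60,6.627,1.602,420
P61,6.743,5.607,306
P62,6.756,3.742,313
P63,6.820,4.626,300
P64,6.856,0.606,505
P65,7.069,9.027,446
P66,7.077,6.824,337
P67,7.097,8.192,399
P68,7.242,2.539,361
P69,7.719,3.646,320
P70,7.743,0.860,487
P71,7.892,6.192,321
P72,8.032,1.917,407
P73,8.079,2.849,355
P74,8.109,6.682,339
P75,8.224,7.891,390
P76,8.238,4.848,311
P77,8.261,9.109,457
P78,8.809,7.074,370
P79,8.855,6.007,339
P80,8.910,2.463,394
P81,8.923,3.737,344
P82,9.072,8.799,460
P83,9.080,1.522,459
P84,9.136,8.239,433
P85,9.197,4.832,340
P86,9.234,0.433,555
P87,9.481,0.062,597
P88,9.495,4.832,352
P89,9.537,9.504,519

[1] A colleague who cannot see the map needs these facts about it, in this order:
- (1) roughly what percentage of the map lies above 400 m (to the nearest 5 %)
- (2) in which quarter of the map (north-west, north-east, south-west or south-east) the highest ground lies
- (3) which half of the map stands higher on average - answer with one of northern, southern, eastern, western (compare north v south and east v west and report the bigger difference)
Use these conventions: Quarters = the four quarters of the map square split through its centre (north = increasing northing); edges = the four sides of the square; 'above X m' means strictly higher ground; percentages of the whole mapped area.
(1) Roughly 60 % of the ground is higher than 400 m.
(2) The highest point lies in the north-west quarter of the map.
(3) On average the western half of the map is the higher ground.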